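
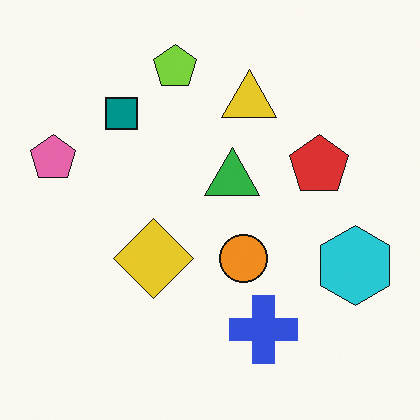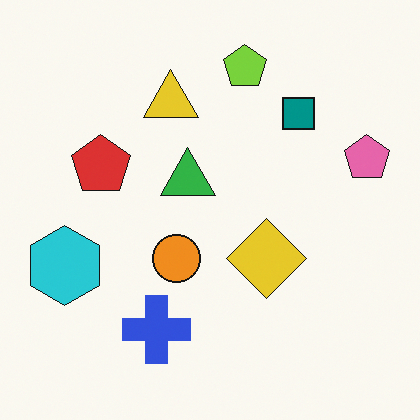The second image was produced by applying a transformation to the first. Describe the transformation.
Flipped horizontally (left ↔ right).

The pink pentagon is in the left of the first image and the right of the second — shapes on opposite sides of the vertical midline have swapped in a mirror flip.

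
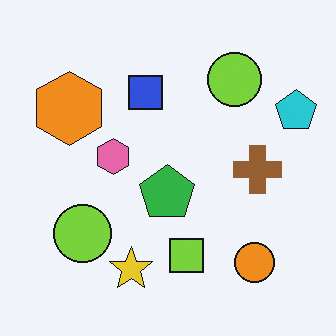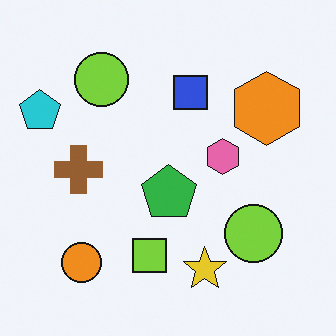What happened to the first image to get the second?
It was flipped horizontally (left ↔ right).

The cyan pentagon is in the top-right of the first image and the top-left of the second — shapes on opposite sides of the vertical midline have swapped in a mirror flip.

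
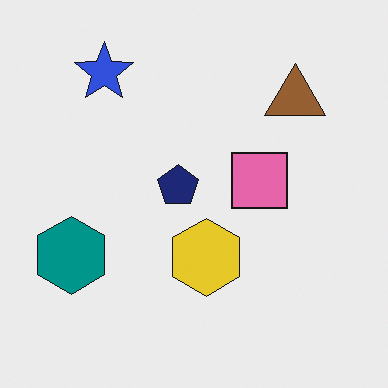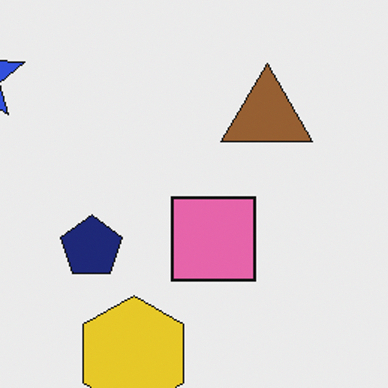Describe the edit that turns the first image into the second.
The image was cropped to a modestly smaller region and rescaled.

The visible shapes are larger and the field of view is narrower; shapes near the original edges may be partly or wholly outside the frame — a crop-and-rescale.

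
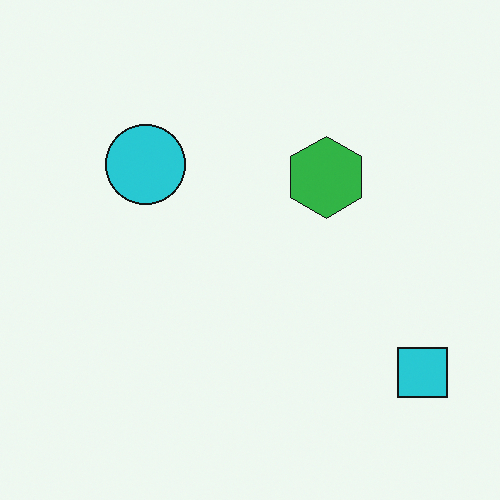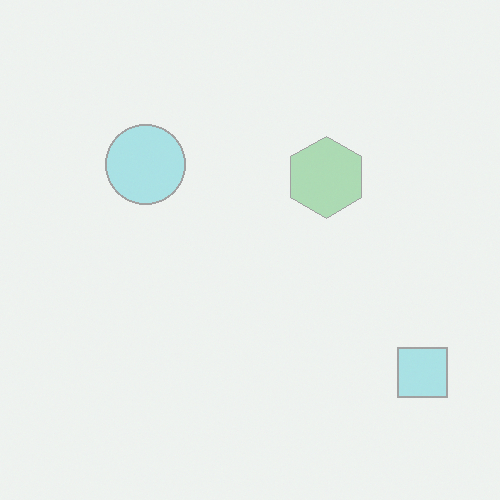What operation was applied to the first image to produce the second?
Washed out (contrast reduced).

Tones are pushed toward mid-grey across the whole image — a global contrast change.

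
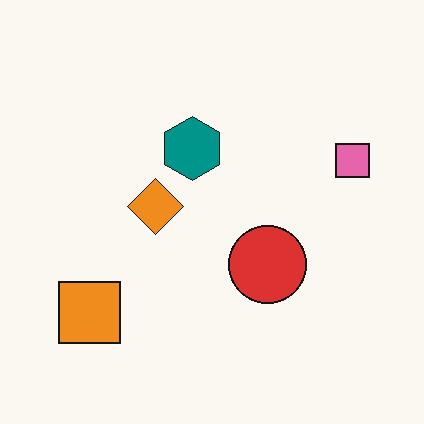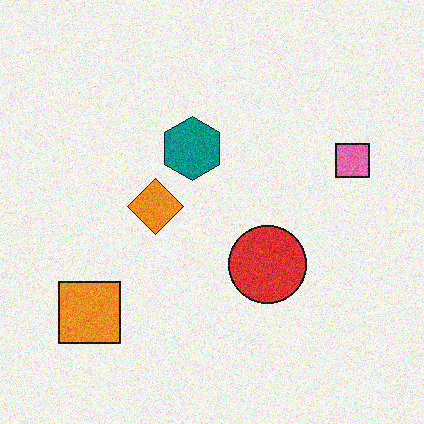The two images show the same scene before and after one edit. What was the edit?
The second image is the first degraded with visible gaussian noise.

Random speckle covers the whole image, including the flat background.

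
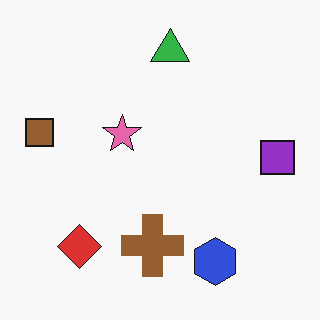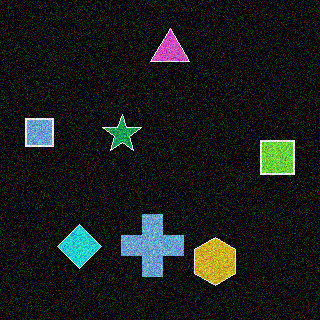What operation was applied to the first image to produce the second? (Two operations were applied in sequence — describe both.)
It was color-inverted (negative), then degraded with heavy additive noise.

The light background has become dark and every shape's color is its complement — a photographic negative. Random speckle covers the whole image, including the flat background.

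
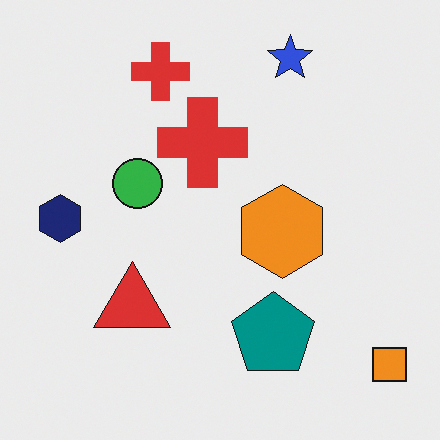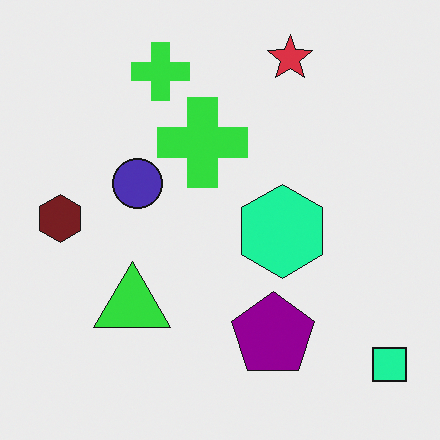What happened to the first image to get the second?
The transformation is: hue-shifted by a moderate amount.

Every shape's color has rotated by the same amount around the hue wheel — a uniform hue shift.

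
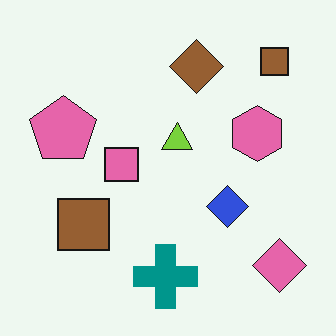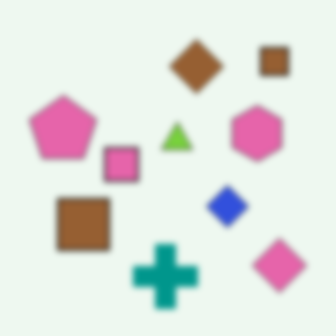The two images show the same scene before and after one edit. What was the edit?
Moderately blurred.

Shape edges and outlines are uniformly softened across the whole image.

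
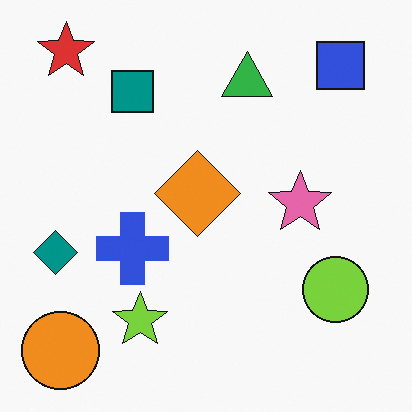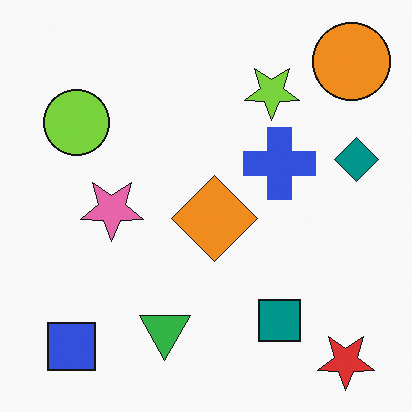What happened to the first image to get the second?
Rotated 180°.

The red star sits in the top-left of the first image and the bottom-right of the second — consistent with a whole-image 180° rotation.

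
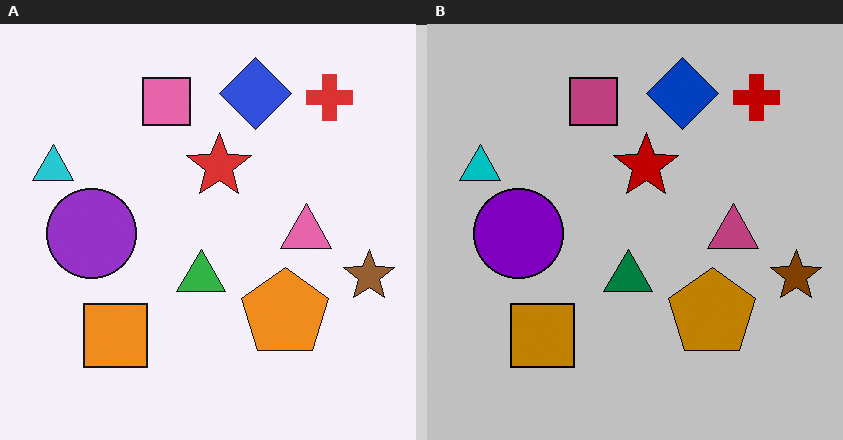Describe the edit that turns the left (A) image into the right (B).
This is the original image aggressively posterized.

Each flat color has snapped to a coarser quantized level — most visibly, the near-white background has dropped to a flat grey.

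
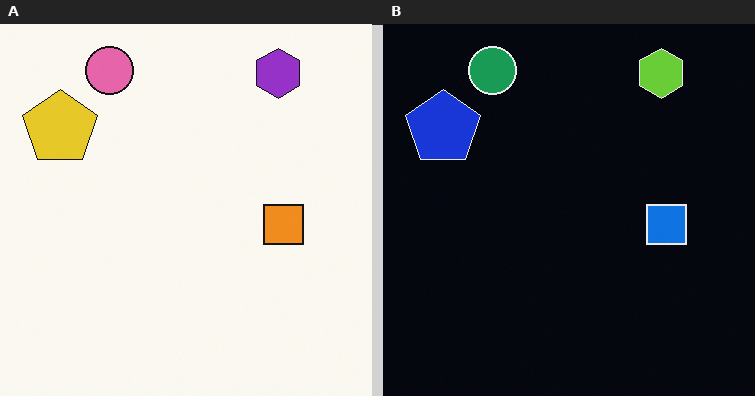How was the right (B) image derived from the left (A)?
This is the original image color-inverted (negative).

The light background has become dark and every shape's color is its complement — a photographic negative.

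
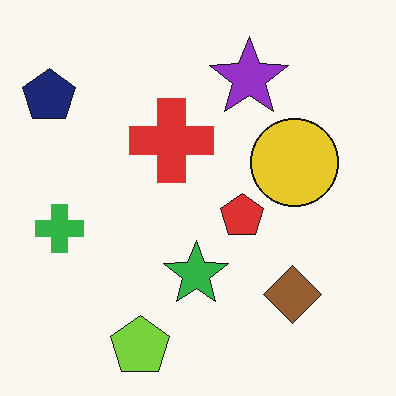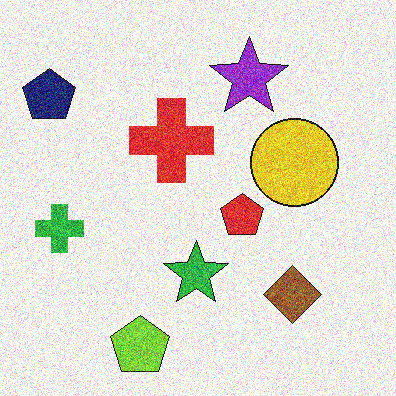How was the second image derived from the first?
The image was degraded with a thick layer of grain.

Random speckle covers the whole image, including the flat background.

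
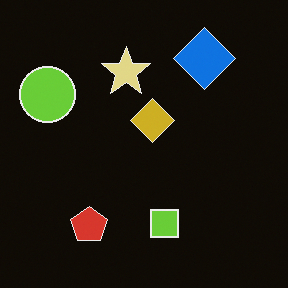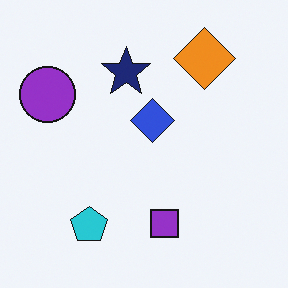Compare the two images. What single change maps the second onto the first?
This is the original image color-inverted (negative).

The light background has become dark and every shape's color is its complement — a photographic negative.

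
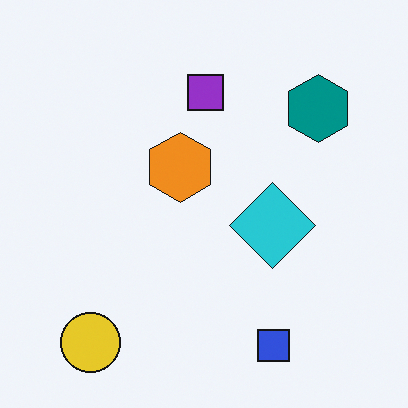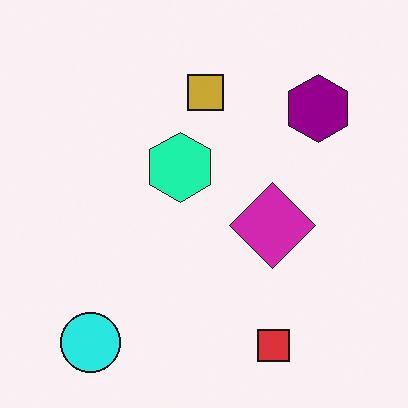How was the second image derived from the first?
The transformation is: hue-shifted by a moderate amount.

Every shape's color has rotated by the same amount around the hue wheel — a uniform hue shift.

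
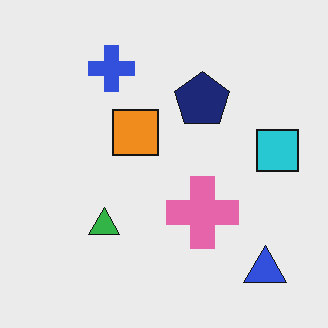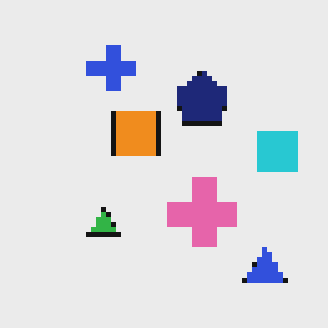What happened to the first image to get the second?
The transformation is: mildly pixelated.

Shapes are reduced to large square blocks; fine edges and outlines are lost — a downscale-then-upscale (mosaic) effect.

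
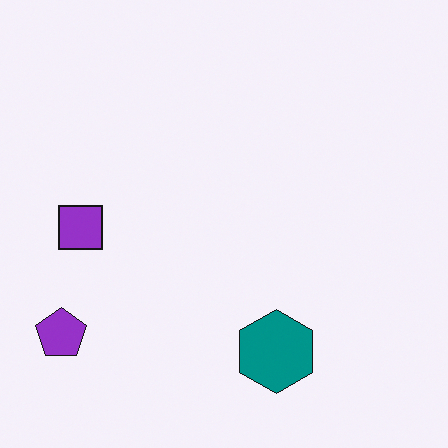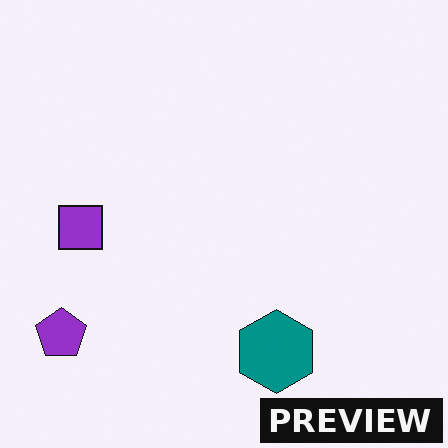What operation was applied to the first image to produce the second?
The second image is the first watermarked with the text "PREVIEW" in the lower-right corner.

A dark label reading "PREVIEW" appears in the lower-right corner.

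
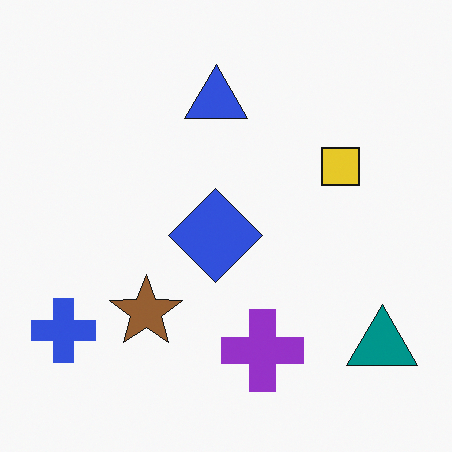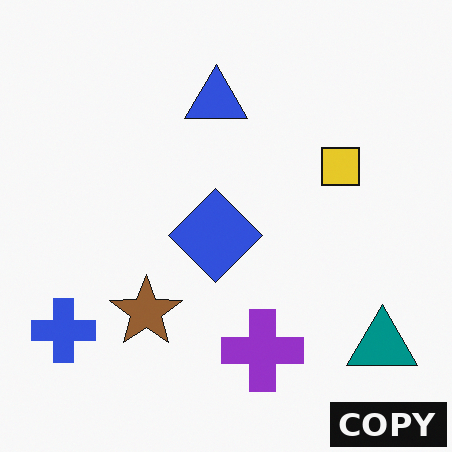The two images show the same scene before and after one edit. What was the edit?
The image was watermarked with the text "COPY" in the lower-right corner.

A dark label reading "COPY" appears in the lower-right corner.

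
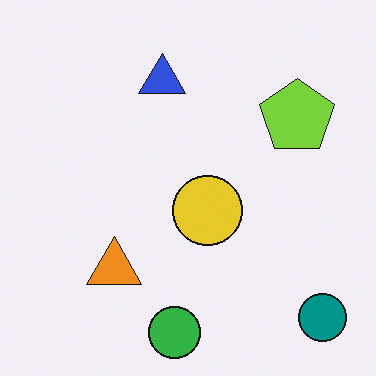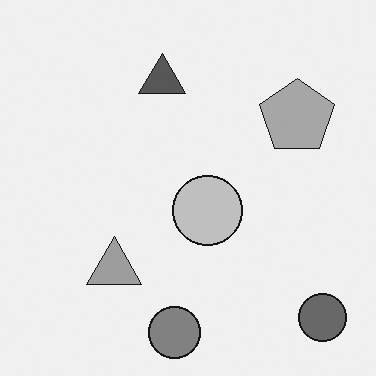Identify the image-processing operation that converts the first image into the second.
Converted to grayscale.

All color is removed — every shape is now a shade of grey.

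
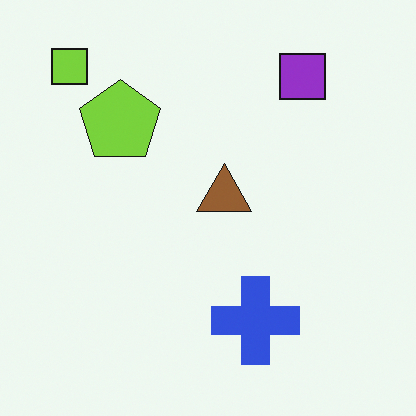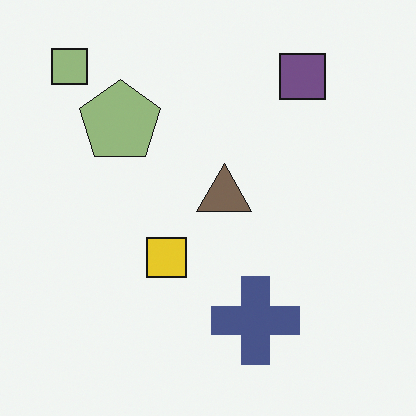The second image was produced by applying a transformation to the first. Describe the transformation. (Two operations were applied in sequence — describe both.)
This is the original image heavily desaturated, then overlaid with an additional yellow square.

All colors are more muted and greyish — a global saturation change. A yellow square appears in the second image that is absent from the first.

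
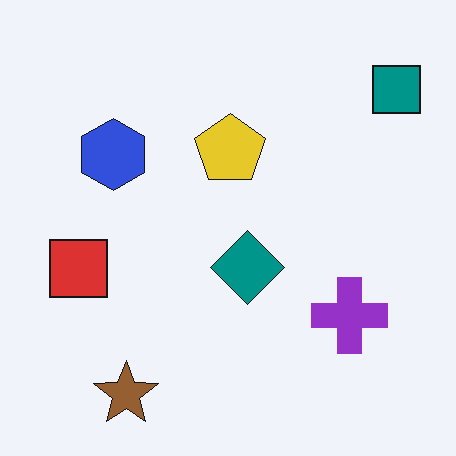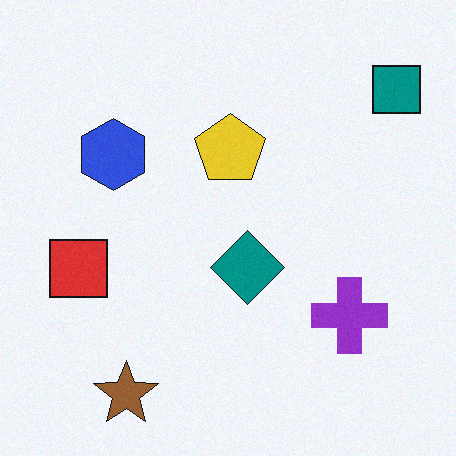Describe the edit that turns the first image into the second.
It was degraded with subtle gaussian noise.

Random speckle covers the whole image, including the flat background.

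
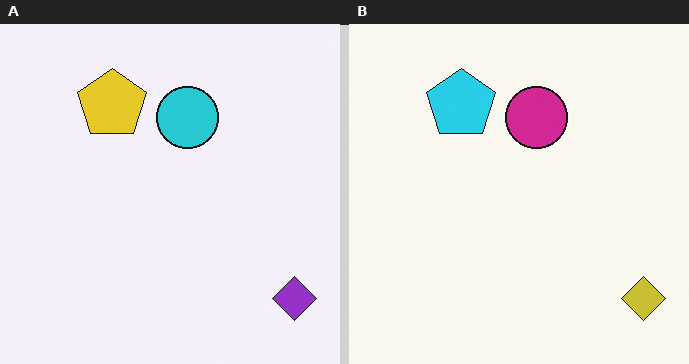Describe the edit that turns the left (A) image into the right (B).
It was hue-shifted noticeably.

Every shape's color has rotated by the same amount around the hue wheel — a uniform hue shift.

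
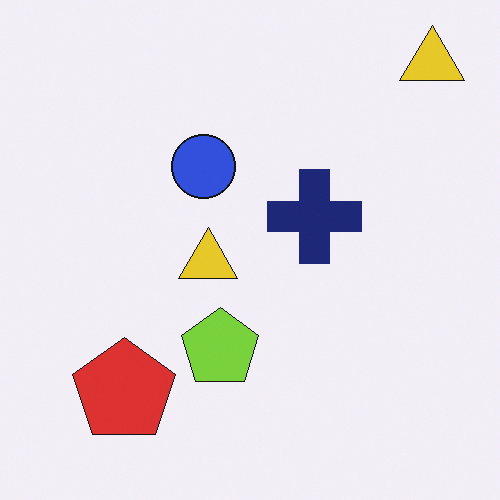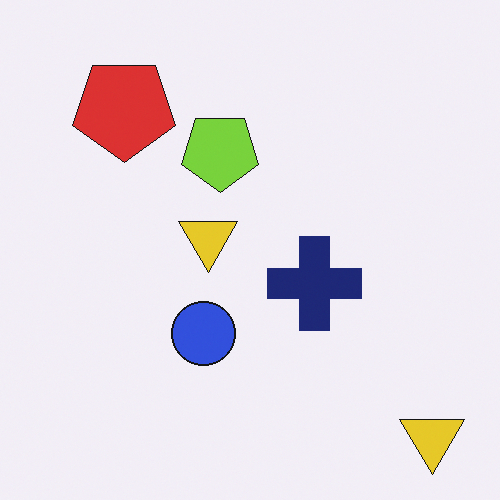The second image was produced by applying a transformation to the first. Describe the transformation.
The second image is the first flipped vertically (top ↔ bottom).

The red pentagon is in the bottom-left of the first image and the top-left of the second — shapes on opposite sides of the horizontal midline have swapped in a mirror flip.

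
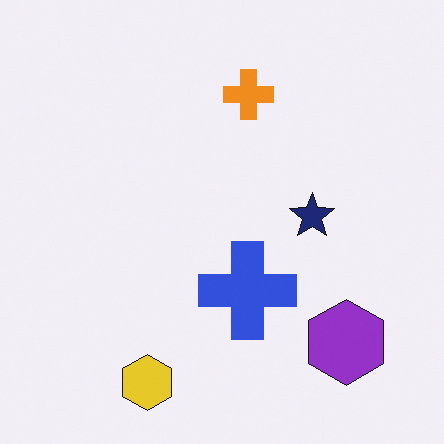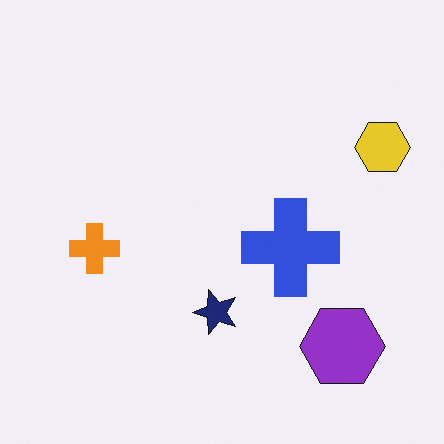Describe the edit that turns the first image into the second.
The second image is the first transposed (reflected across the top-left ↔ bottom-right diagonal).

Shapes have swapped their row and column positions — what was in the top-right is now in the bottom-left — a diagonal reflection.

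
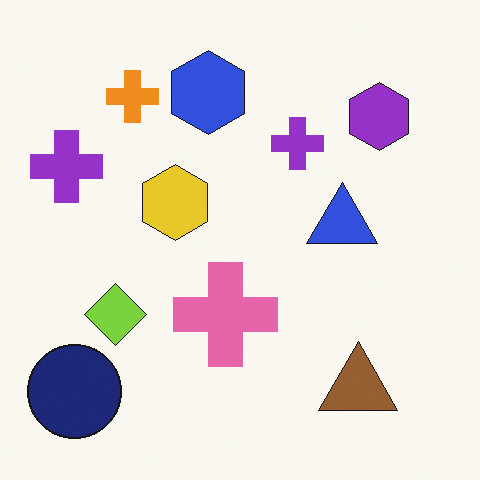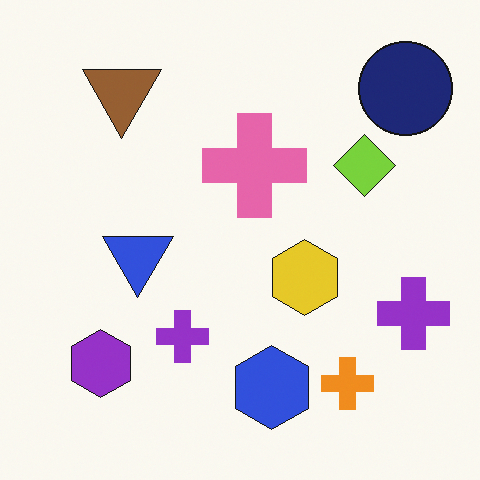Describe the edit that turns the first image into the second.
The transformation is: rotated 180°.

The navy circle sits in the bottom-left of the first image and the top-right of the second — consistent with a whole-image 180° rotation.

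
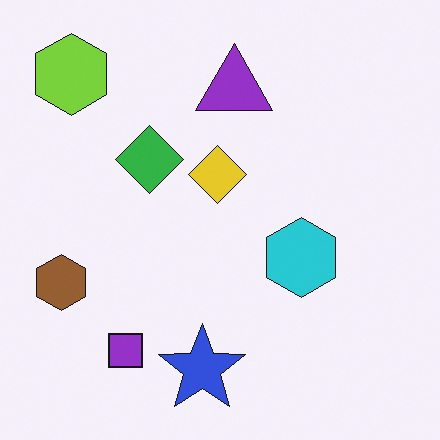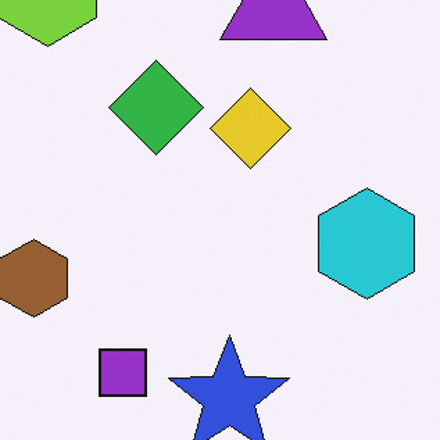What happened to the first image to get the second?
The transformation is: cropped to a modestly smaller region and rescaled.

The visible shapes are larger and the field of view is narrower; shapes near the original edges may be partly or wholly outside the frame — a crop-and-rescale.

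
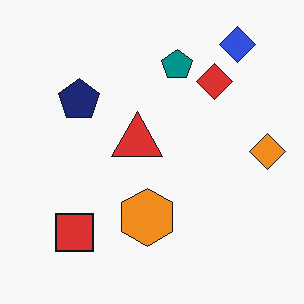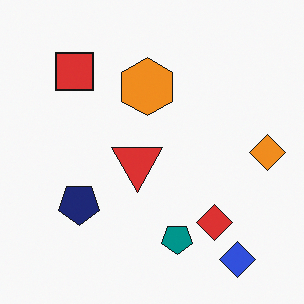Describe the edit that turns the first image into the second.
Flipped vertically (top ↔ bottom).

The blue diamond is in the top-right of the first image and the bottom-right of the second — shapes on opposite sides of the horizontal midline have swapped in a mirror flip.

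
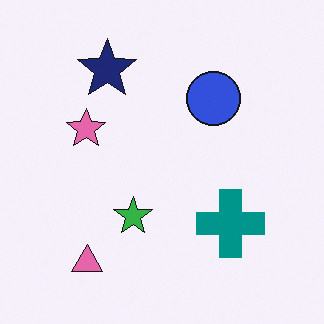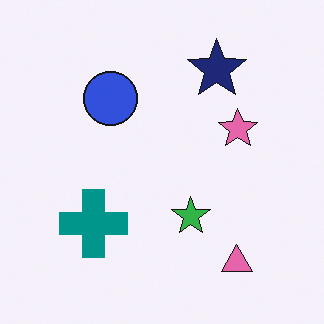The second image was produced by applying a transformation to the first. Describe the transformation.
It was flipped horizontally (left ↔ right).

The pink star is in the left of the first image and the right of the second — shapes on opposite sides of the vertical midline have swapped in a mirror flip.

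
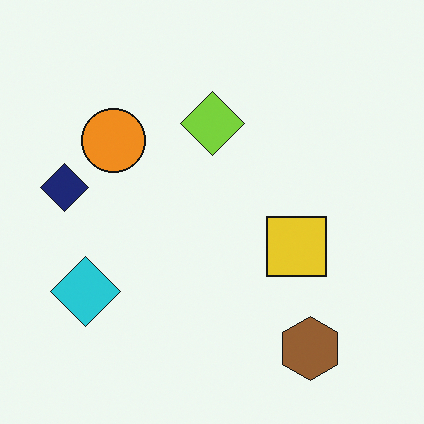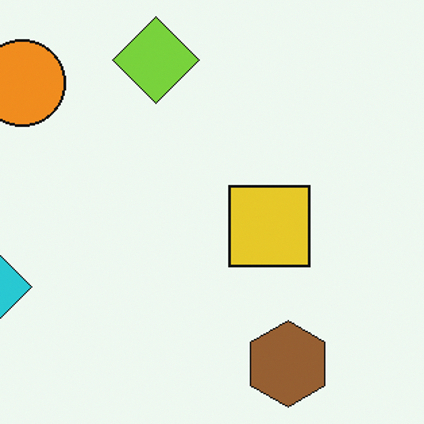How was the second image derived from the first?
Cropped slightly and scaled back up.

The visible shapes are larger and the field of view is narrower; shapes near the original edges may be partly or wholly outside the frame — a crop-and-rescale.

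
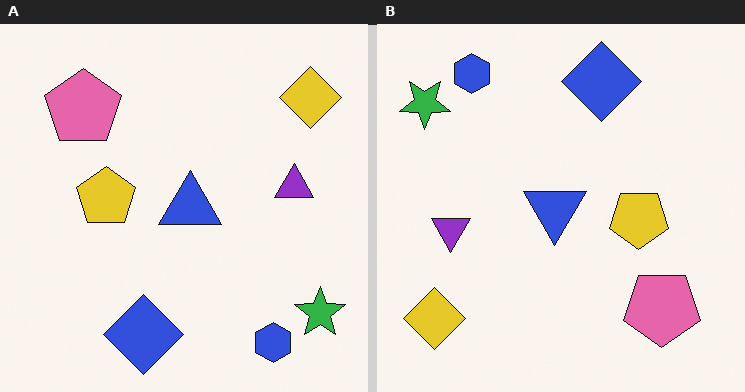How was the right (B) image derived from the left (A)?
The transformation is: rotated 180°.

The green star sits in the bottom-right of the left (A) image and the top-left of the right (B) — consistent with a whole-image 180° rotation.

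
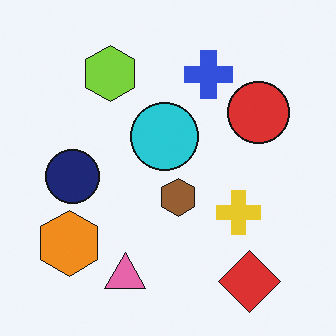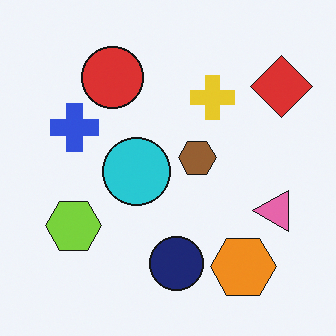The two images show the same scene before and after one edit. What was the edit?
Rotated 90° counter-clockwise.

The red diamond sits in the bottom-right of the first image and the top-right of the second — consistent with a whole-image 90° counter-clockwise rotation.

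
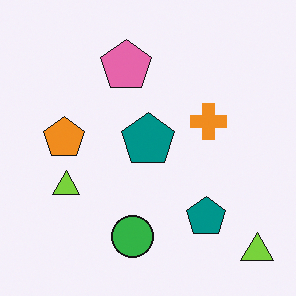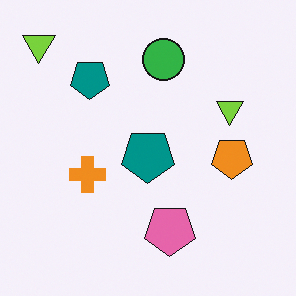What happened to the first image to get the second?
It was rotated 180°.

The green circle sits in the bottom of the first image and the top of the second — consistent with a whole-image 180° rotation.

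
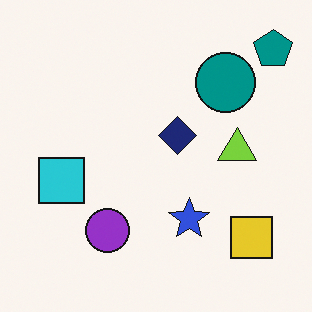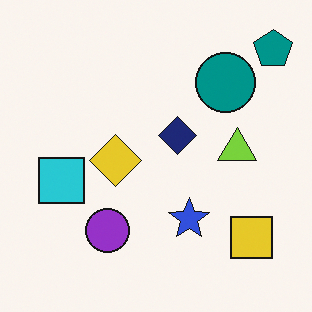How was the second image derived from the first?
The second image is the first overlaid with an additional yellow diamond.

A yellow diamond appears in the second image that is absent from the first.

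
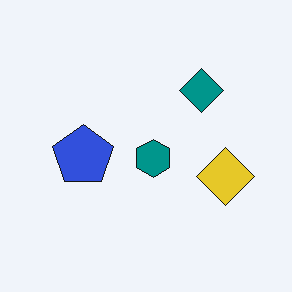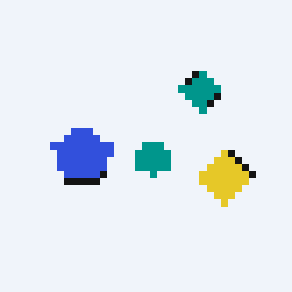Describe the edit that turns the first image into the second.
This is the original image pixelated into visible square blocks.

Shapes are reduced to large square blocks; fine edges and outlines are lost — a downscale-then-upscale (mosaic) effect.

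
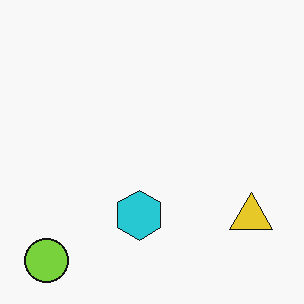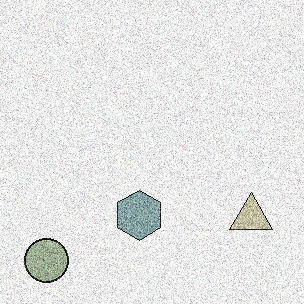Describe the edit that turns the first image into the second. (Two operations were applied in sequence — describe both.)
It was degraded with heavy additive noise, then heavily desaturated.

Random speckle covers the whole image, including the flat background. All colors are more muted and greyish — a global saturation change.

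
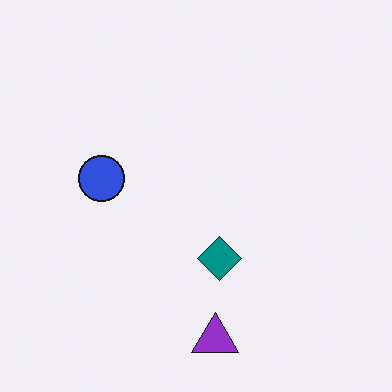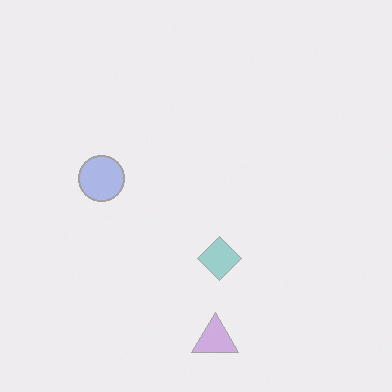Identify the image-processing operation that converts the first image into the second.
Given much lower contrast.

Tones are pushed toward mid-grey across the whole image — a global contrast change.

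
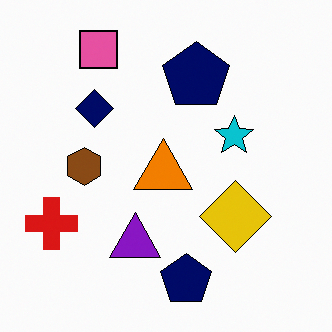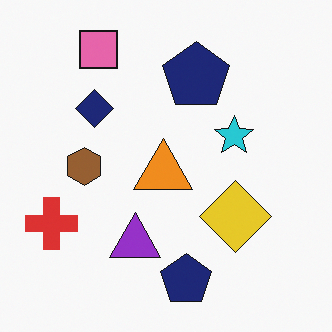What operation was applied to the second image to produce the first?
The transformation is: given slightly increased contrast.

Tones are pushed away from mid-grey across the whole image — a global contrast change.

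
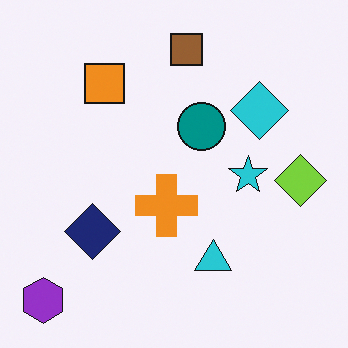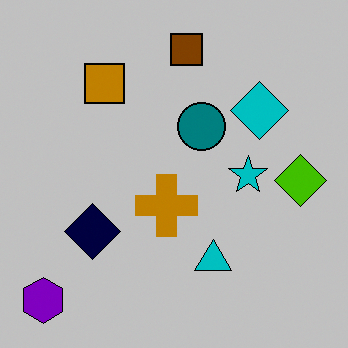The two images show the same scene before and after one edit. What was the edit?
This is the original image aggressively posterized.

Each flat color has snapped to a coarser quantized level — most visibly, the near-white background has dropped to a flat grey.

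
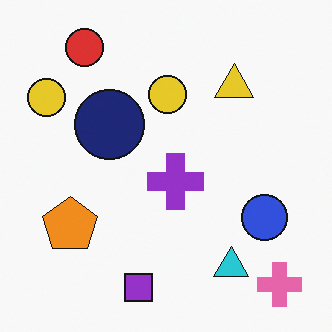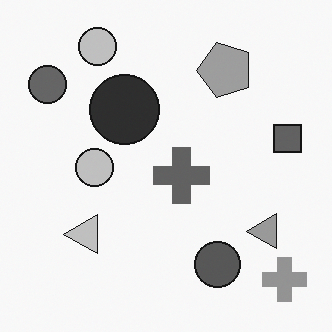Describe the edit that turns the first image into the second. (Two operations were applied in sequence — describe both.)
The transformation is: transposed (reflected across the top-left ↔ bottom-right diagonal), then converted to grayscale.

Shapes have swapped their row and column positions — what was in the top-right is now in the bottom-left — a diagonal reflection. All color is removed — every shape is now a shade of grey.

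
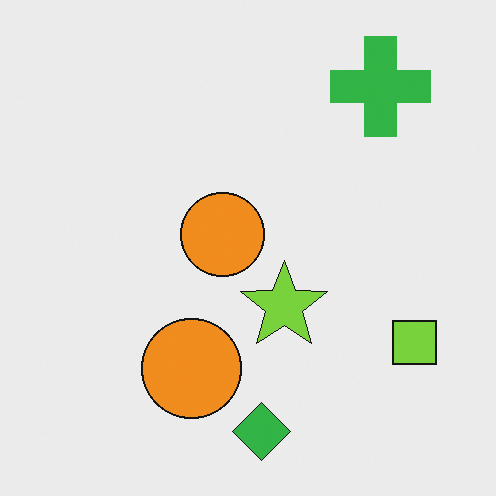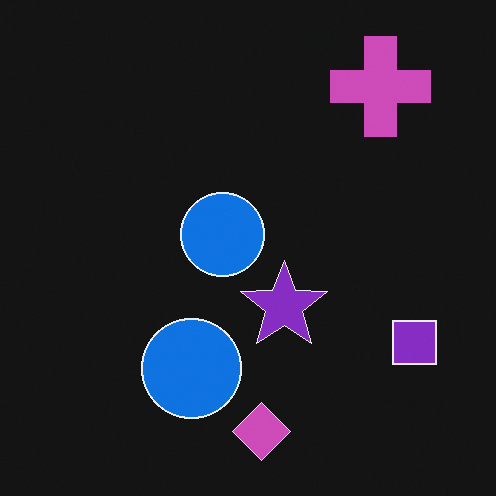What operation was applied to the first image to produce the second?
The image was color-inverted (negative).

The light background has become dark and every shape's color is its complement — a photographic negative.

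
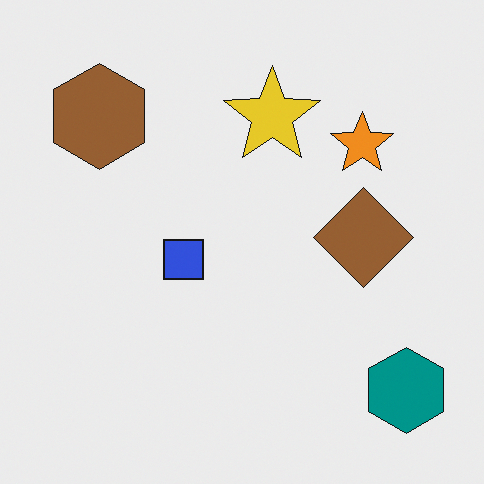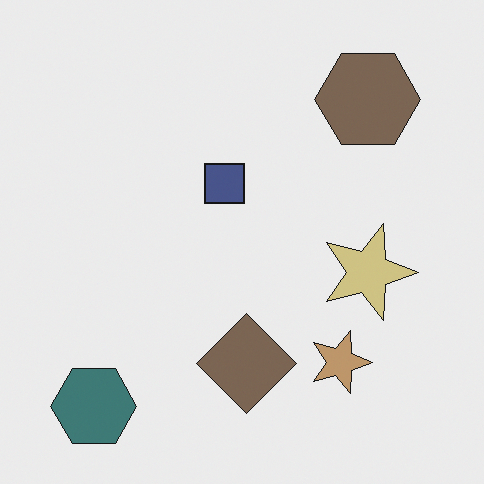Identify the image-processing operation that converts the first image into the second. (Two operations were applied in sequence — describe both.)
Rotated 90° clockwise, then heavily desaturated.

The teal hexagon sits in the bottom-right of the first image and the bottom-left of the second — consistent with a whole-image 90° clockwise rotation. All colors are more muted and greyish — a global saturation change.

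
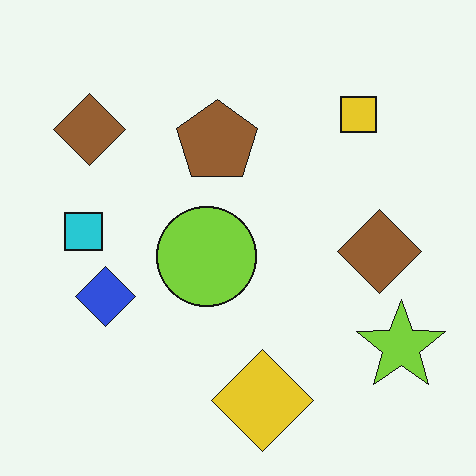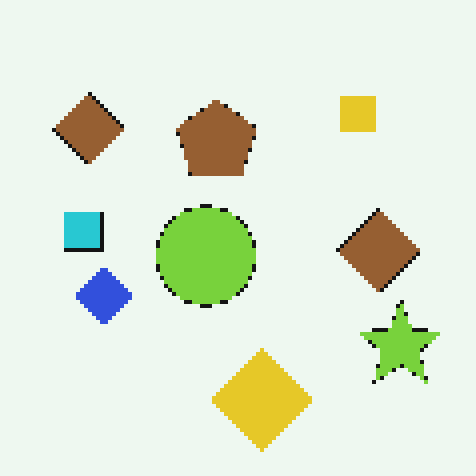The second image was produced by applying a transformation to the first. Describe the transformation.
Lightly pixelated (a mild mosaic effect).

Shapes are reduced to large square blocks; fine edges and outlines are lost — a downscale-then-upscale (mosaic) effect.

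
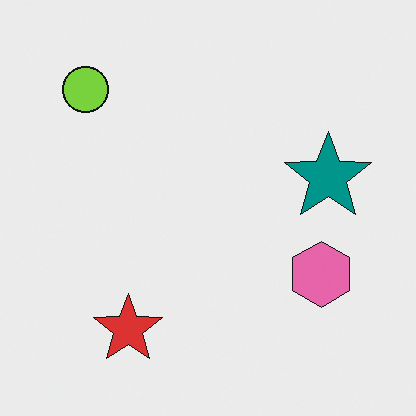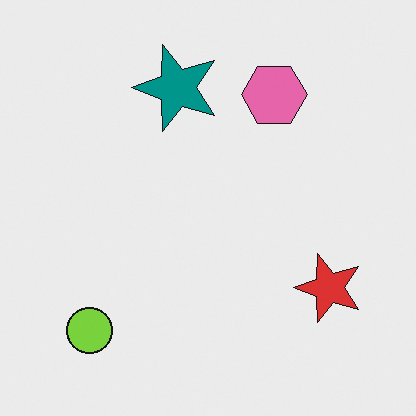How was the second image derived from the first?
The transformation is: rotated 90° counter-clockwise.

The lime circle sits in the top-left of the first image and the bottom-left of the second — consistent with a whole-image 90° counter-clockwise rotation.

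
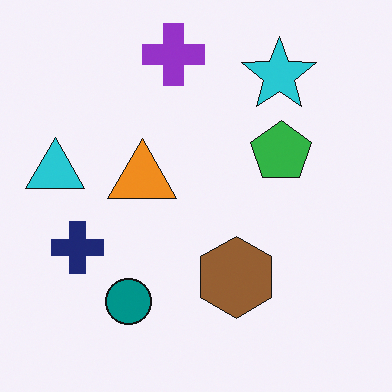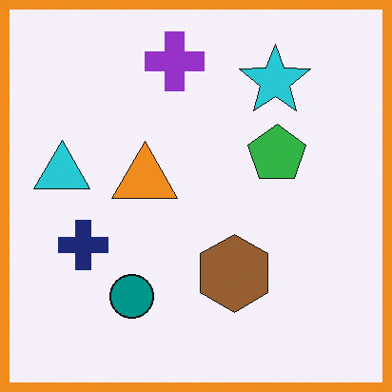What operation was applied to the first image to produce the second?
This is the original image framed with a orange border.

A solid orange frame runs around the edge of the second image, with the content slightly shrunk inside it.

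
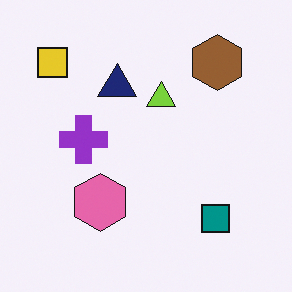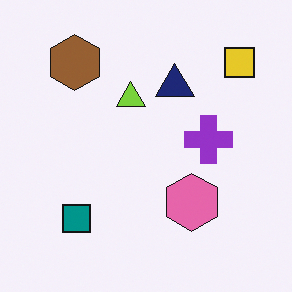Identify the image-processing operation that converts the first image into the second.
This is the original image flipped horizontally (left ↔ right).

The yellow square is in the top-left of the first image and the top-right of the second — shapes on opposite sides of the vertical midline have swapped in a mirror flip.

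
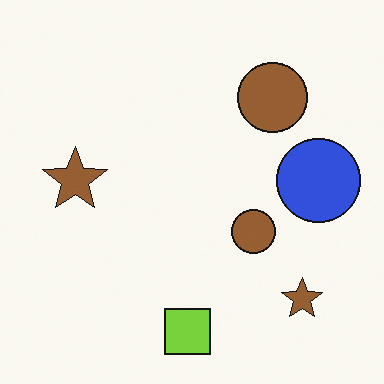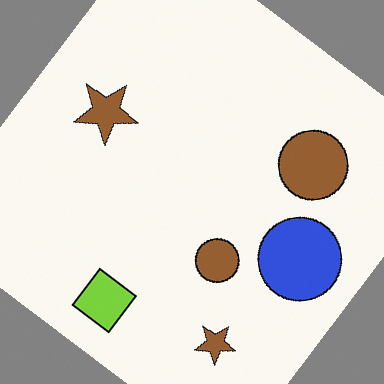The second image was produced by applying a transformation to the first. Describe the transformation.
It was rotated clockwise by a large amount — several tens of degrees.

Every shape is tilted by the same angle and the image corners show triangular fill wedges — a whole-image rotation by a non-right angle.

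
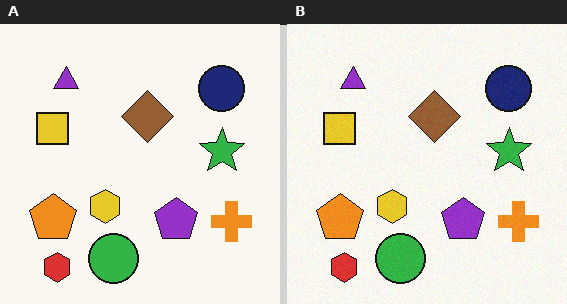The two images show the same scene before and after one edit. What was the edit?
The right (B) image is the left (A) degraded with light additive noise.

Random speckle covers the whole image, including the flat background.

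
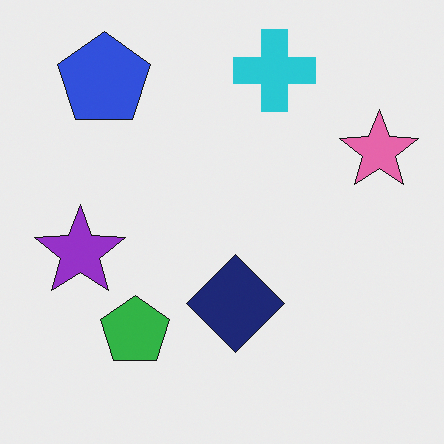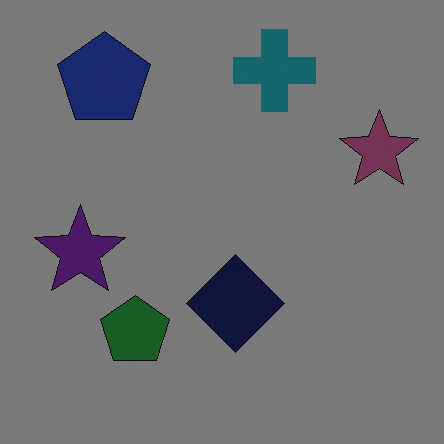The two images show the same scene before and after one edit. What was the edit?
The transformation is: substantially darkened.

Every pixel — background and shapes alike — is uniformly darkened.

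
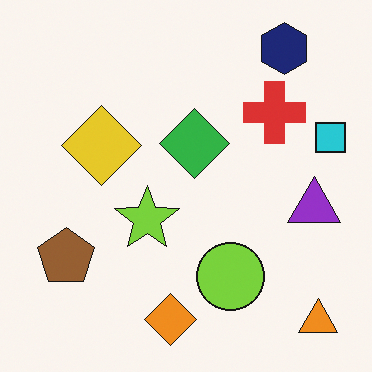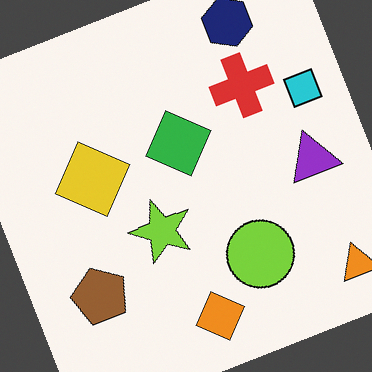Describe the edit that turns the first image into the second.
This is the original image rotated counter-clockwise by a clearly visible amount.

Every shape is tilted by the same angle and the image corners show triangular fill wedges — a whole-image rotation by a non-right angle.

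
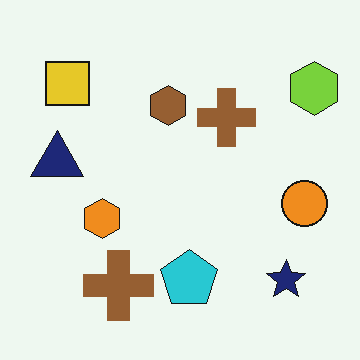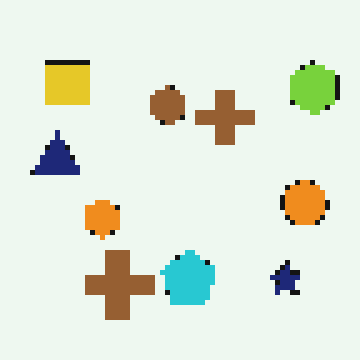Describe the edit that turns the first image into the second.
The second image is the first lightly pixelated (a mild mosaic effect).

Shapes are reduced to large square blocks; fine edges and outlines are lost — a downscale-then-upscale (mosaic) effect.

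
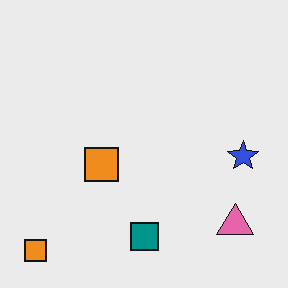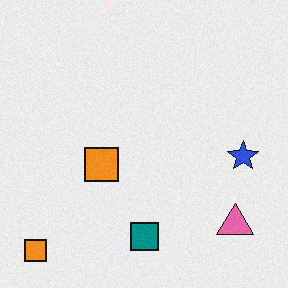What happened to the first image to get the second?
The transformation is: degraded with subtle gaussian noise.

Random speckle covers the whole image, including the flat background.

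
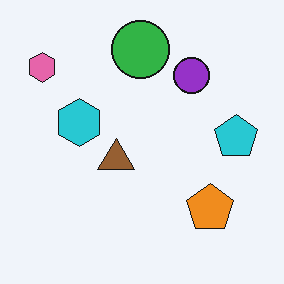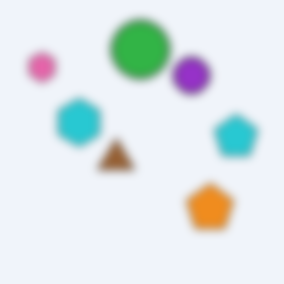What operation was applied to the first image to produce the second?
The second image is the first moderately blurred.

Shape edges and outlines are uniformly softened across the whole image.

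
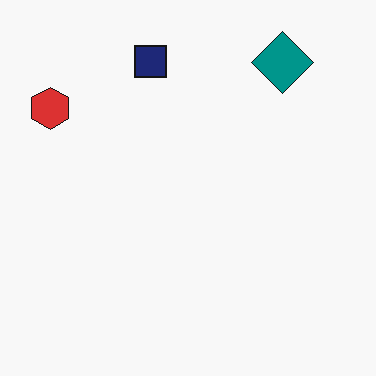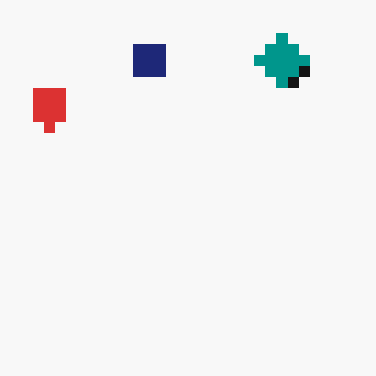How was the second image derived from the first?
The second image is the first coarsely pixelated.

Shapes are reduced to large square blocks; fine edges and outlines are lost — a downscale-then-upscale (mosaic) effect.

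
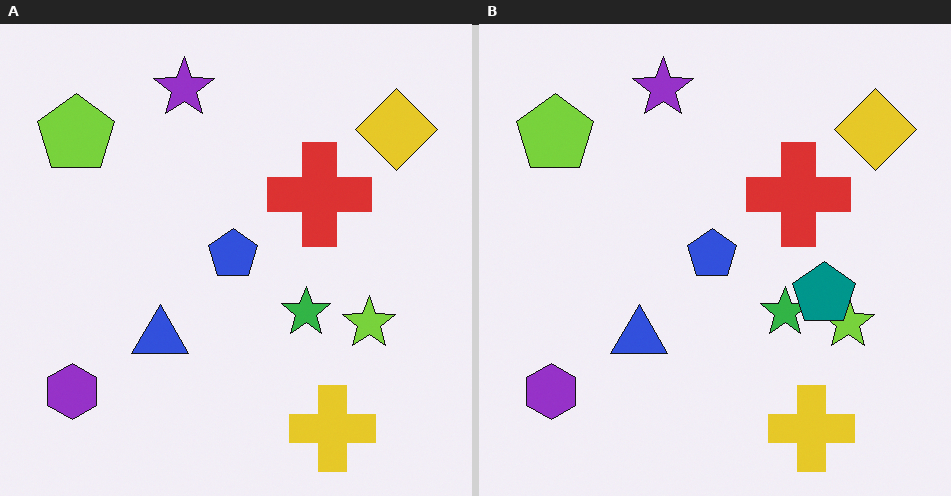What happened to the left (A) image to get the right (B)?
The image was overlaid with an additional teal pentagon.

A teal pentagon appears in the right (B) image that is absent from the left (A).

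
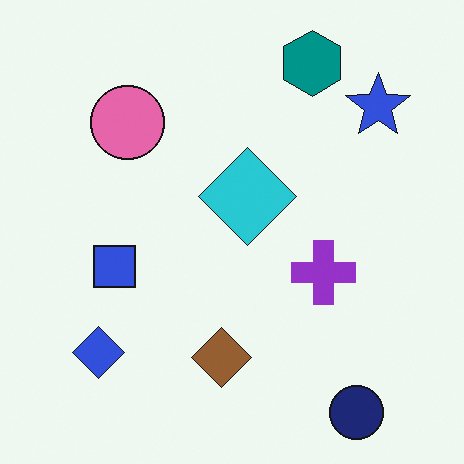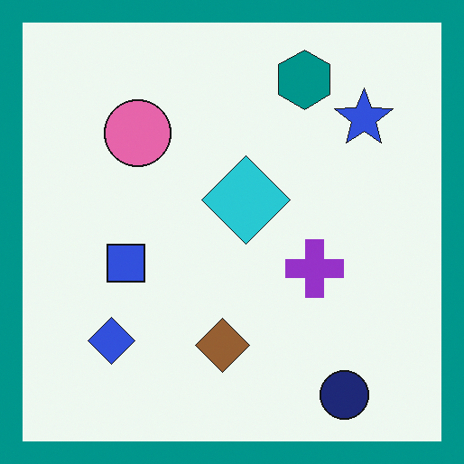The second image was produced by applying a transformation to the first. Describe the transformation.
The transformation is: framed with a teal border.

A solid teal frame runs around the edge of the second image, with the content slightly shrunk inside it.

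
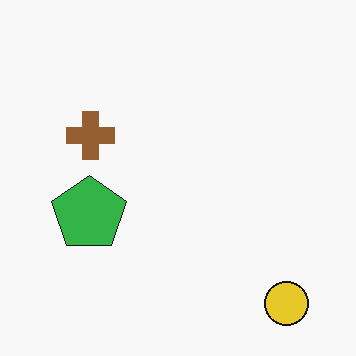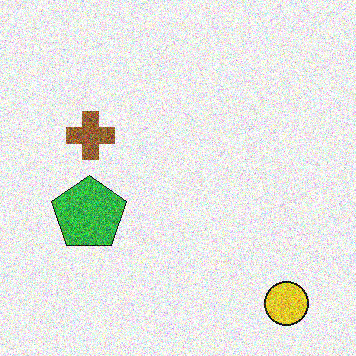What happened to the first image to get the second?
It was degraded with heavy additive noise.

Random speckle covers the whole image, including the flat background.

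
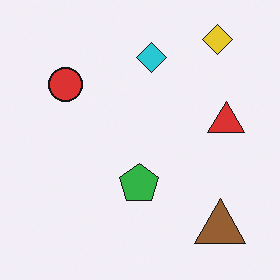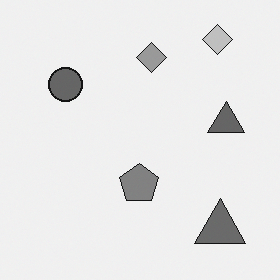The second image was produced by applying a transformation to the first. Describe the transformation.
The transformation is: converted to grayscale.

All color is removed — every shape is now a shade of grey.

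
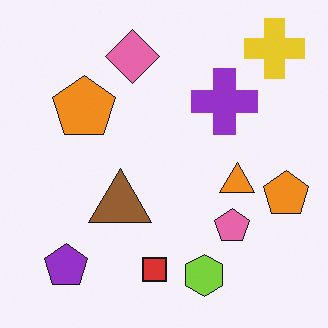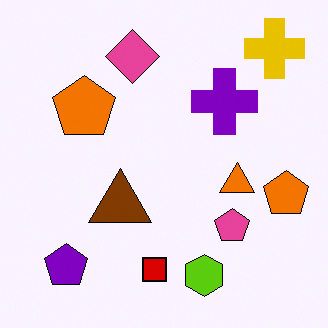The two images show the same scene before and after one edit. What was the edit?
This is the original image given slightly increased contrast.

Tones are pushed away from mid-grey across the whole image — a global contrast change.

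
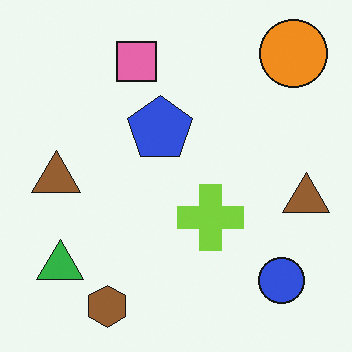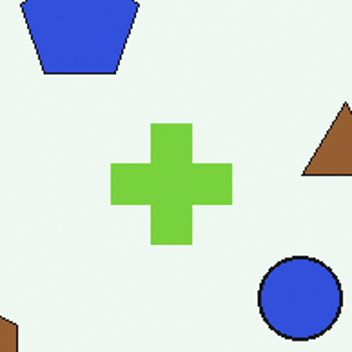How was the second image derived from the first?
This is the original image cropped to a noticeably smaller region and rescaled.

The visible shapes are larger and the field of view is narrower; shapes near the original edges may be partly or wholly outside the frame — a crop-and-rescale.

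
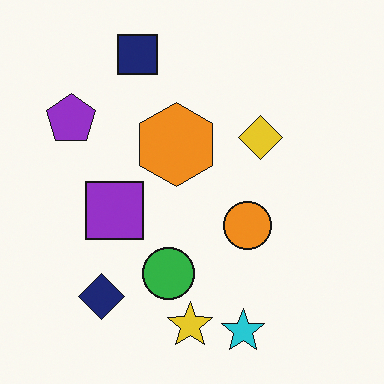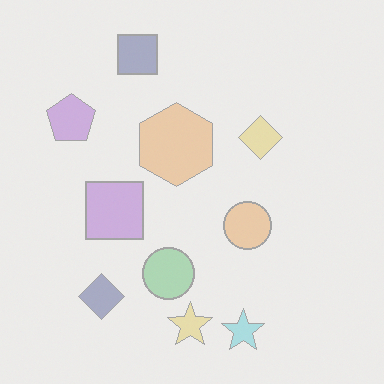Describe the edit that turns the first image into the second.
This is the original image given much lower contrast.

Tones are pushed toward mid-grey across the whole image — a global contrast change.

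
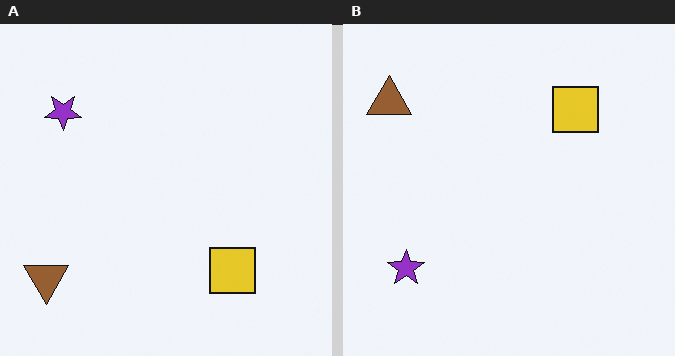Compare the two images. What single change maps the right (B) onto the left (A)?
This is the original image flipped vertically (top ↔ bottom).

The brown triangle is in the top-left of the right (B) image and the bottom-left of the left (A) — shapes on opposite sides of the horizontal midline have swapped in a mirror flip.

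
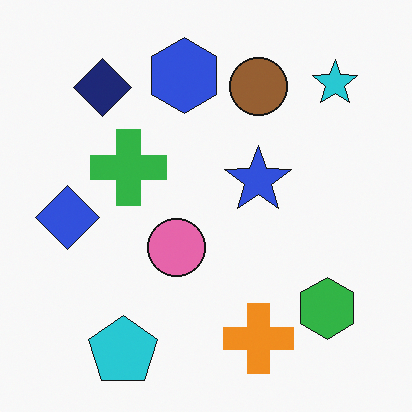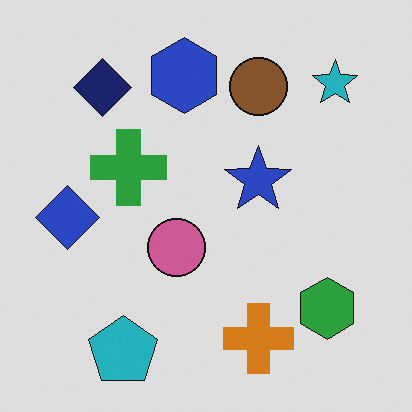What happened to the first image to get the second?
The second image is the first darkened a little.

Every pixel — background and shapes alike — is uniformly darkened.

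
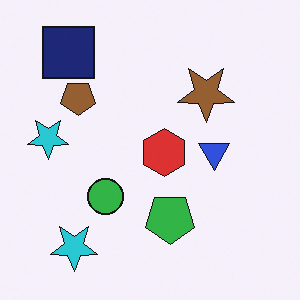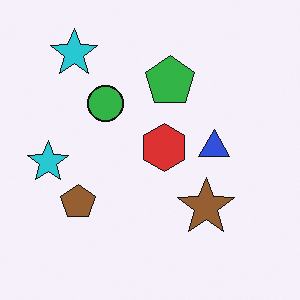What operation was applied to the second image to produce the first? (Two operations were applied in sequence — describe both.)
It was flipped vertically (top ↔ bottom), then overlaid with an additional navy square.

The green pentagon is in the top of the second image and the bottom of the first — shapes on opposite sides of the horizontal midline have swapped in a mirror flip. A navy square appears in the first image that is absent from the second.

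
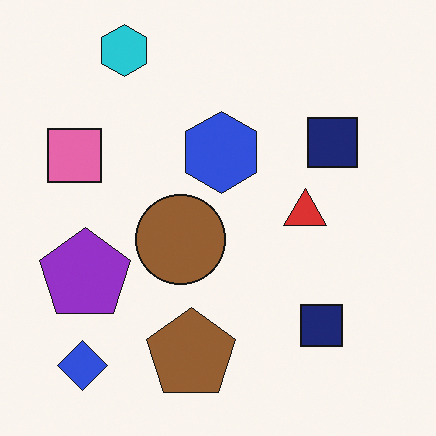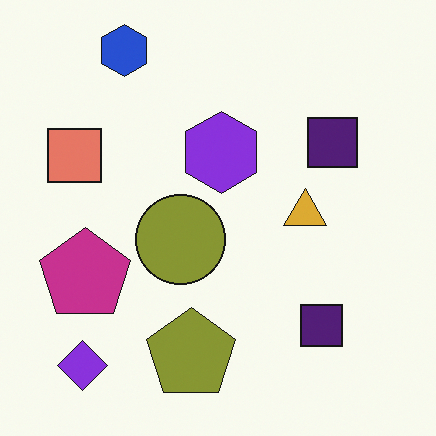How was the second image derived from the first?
This is the original image hue-shifted by a small amount.

Every shape's color has rotated by the same amount around the hue wheel — a uniform hue shift.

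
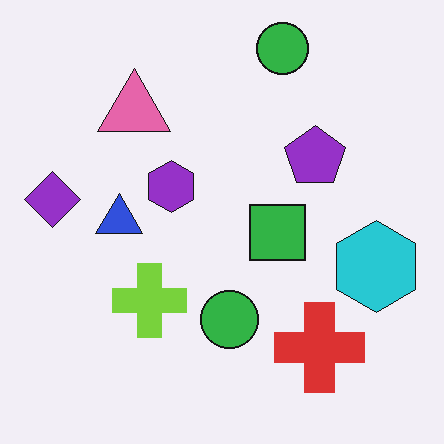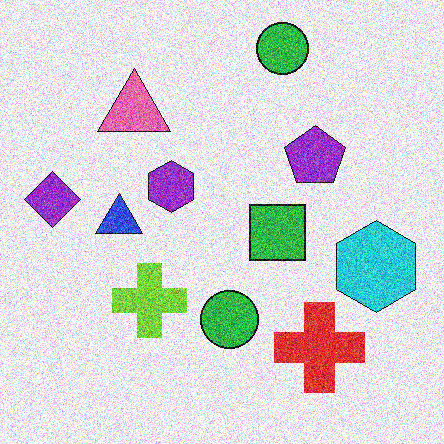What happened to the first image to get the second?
Degraded with strong gaussian noise.

Random speckle covers the whole image, including the flat background.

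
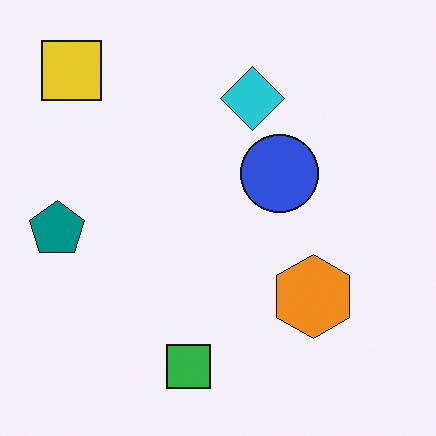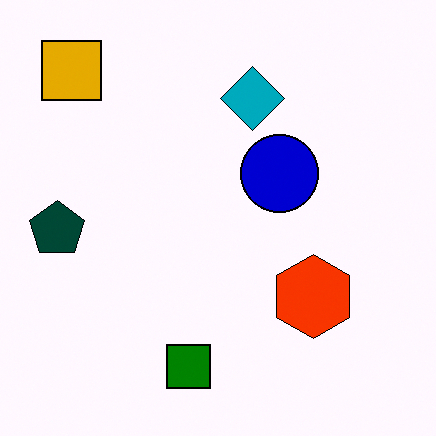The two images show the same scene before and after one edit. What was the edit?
The second image is the first boosted in contrast.

Tones are pushed away from mid-grey across the whole image — a global contrast change.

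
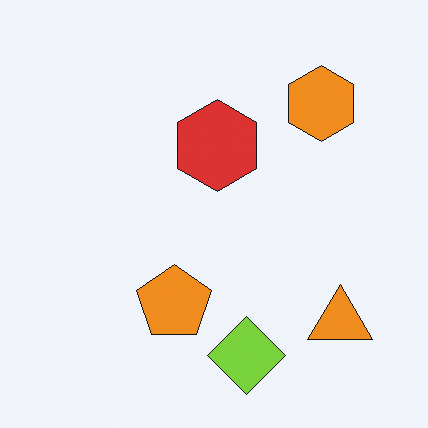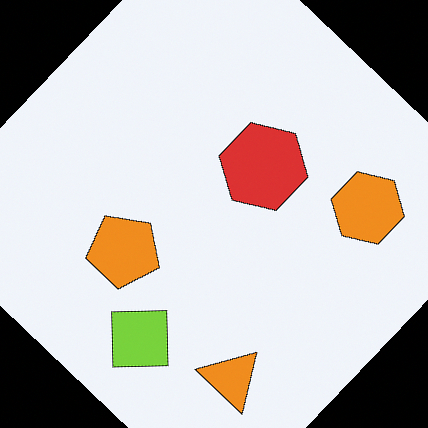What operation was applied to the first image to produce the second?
The second image is the first rotated clockwise by a large amount — several tens of degrees.

Every shape is tilted by the same angle and the image corners show triangular fill wedges — a whole-image rotation by a non-right angle.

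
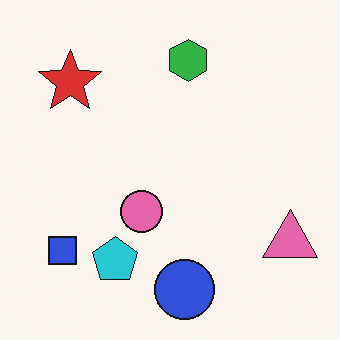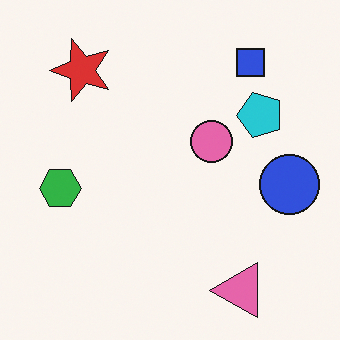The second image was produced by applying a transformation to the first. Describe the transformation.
This is the original image transposed (reflected across the top-left ↔ bottom-right diagonal).

Shapes have swapped their row and column positions — what was in the top-right is now in the bottom-left — a diagonal reflection.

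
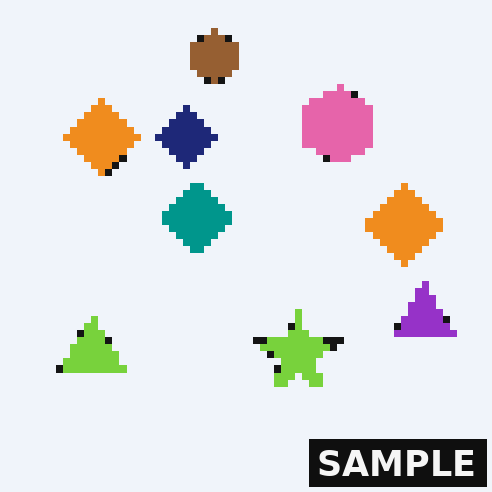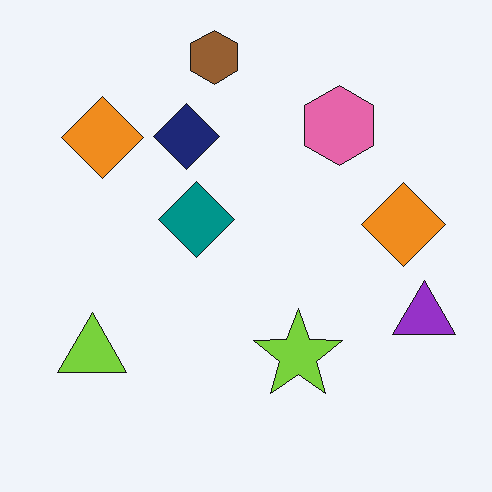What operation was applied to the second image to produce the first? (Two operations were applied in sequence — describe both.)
The first image is the second pixelated into visible square blocks, then watermarked with the text "SAMPLE" in the lower-right corner.

Shapes are reduced to large square blocks; fine edges and outlines are lost — a downscale-then-upscale (mosaic) effect. A dark label reading "SAMPLE" appears in the lower-right corner.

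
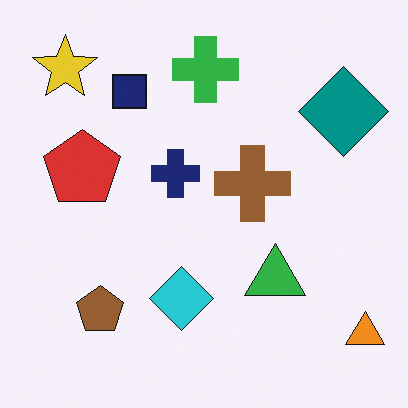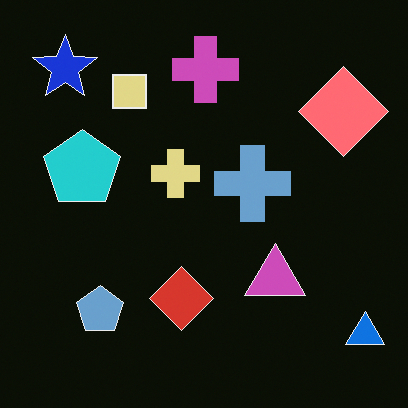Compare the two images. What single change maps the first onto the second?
The image was color-inverted (negative).

The light background has become dark and every shape's color is its complement — a photographic negative.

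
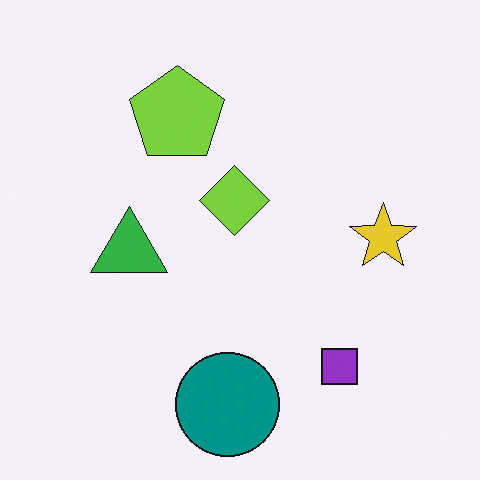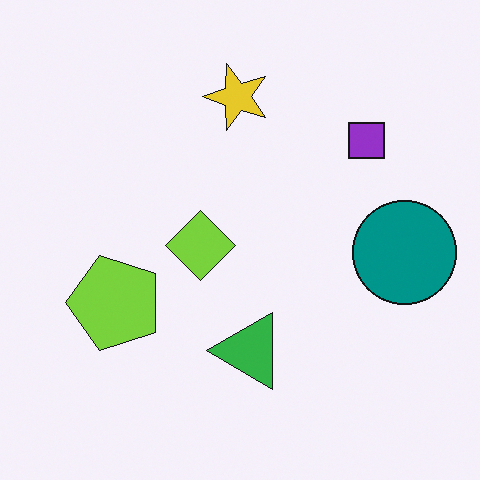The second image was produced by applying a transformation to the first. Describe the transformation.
It was rotated 90° counter-clockwise.

The teal circle sits in the bottom of the first image and the right of the second — consistent with a whole-image 90° counter-clockwise rotation.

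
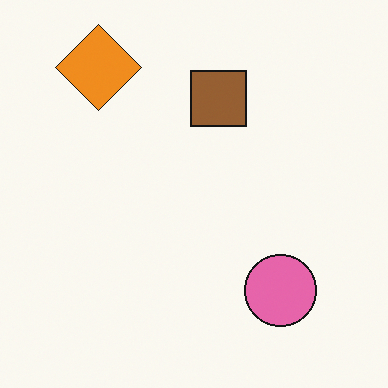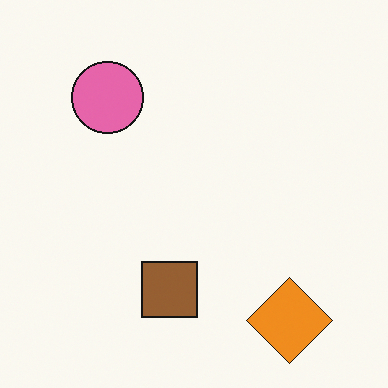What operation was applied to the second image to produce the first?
The first image is the second rotated 180°.

The orange diamond sits in the bottom-right of the second image and the top-left of the first — consistent with a whole-image 180° rotation.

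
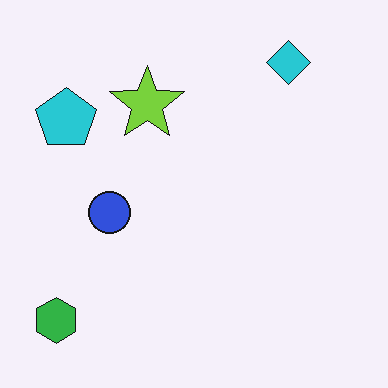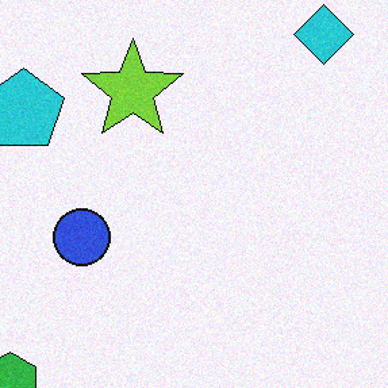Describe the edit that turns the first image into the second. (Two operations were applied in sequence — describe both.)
The image was degraded with light additive noise, then cropped to a modestly smaller region and rescaled.

Random speckle covers the whole image, including the flat background. The visible shapes are larger and the field of view is narrower; shapes near the original edges may be partly or wholly outside the frame — a crop-and-rescale.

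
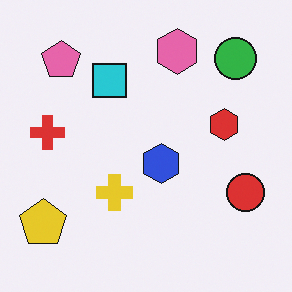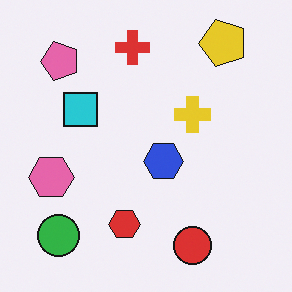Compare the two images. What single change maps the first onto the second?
Transposed (reflected across the top-left ↔ bottom-right diagonal).

Shapes have swapped their row and column positions — what was in the top-right is now in the bottom-left — a diagonal reflection.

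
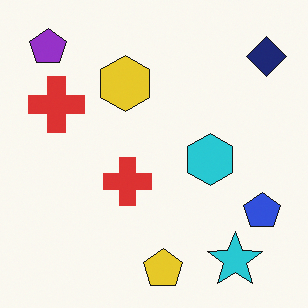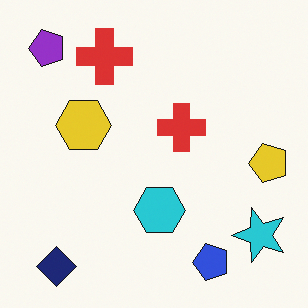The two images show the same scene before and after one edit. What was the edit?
It was transposed (reflected across the top-left ↔ bottom-right diagonal).

Shapes have swapped their row and column positions — what was in the top-right is now in the bottom-left — a diagonal reflection.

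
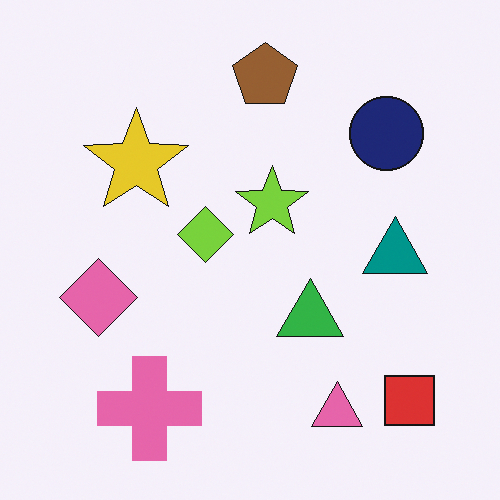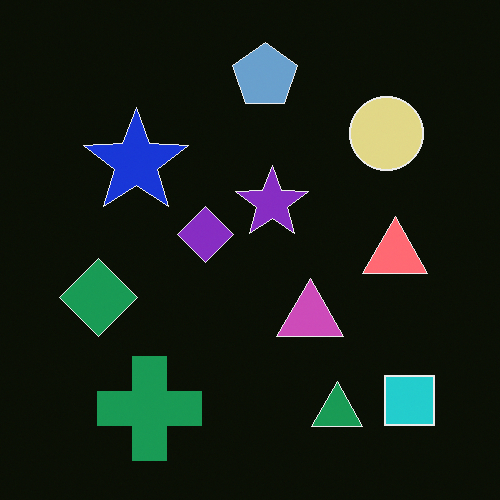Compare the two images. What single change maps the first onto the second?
Color-inverted (negative).

The light background has become dark and every shape's color is its complement — a photographic negative.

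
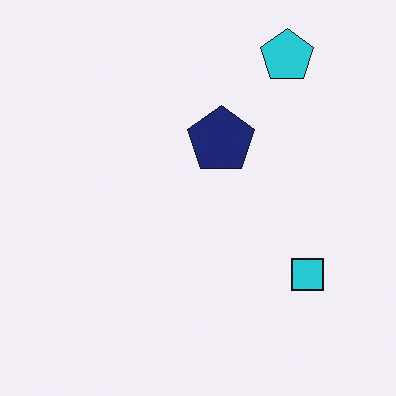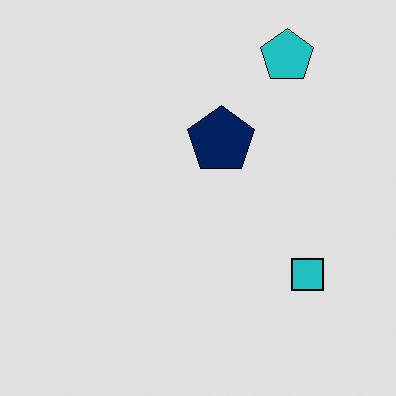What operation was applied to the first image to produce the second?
The second image is the first posterized to a reduced palette.

Each flat color has snapped to a coarser quantized level — most visibly, the near-white background has dropped to a flat grey.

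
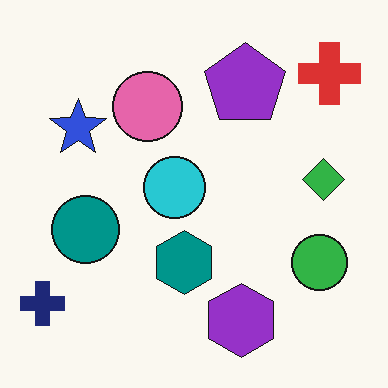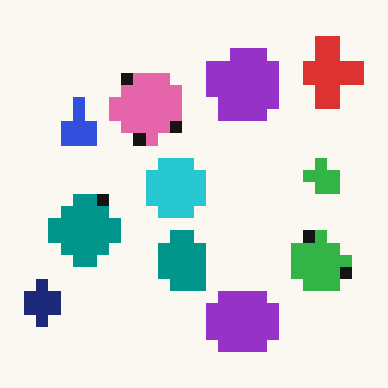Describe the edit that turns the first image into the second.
This is the original image heavily pixelated into large blocks.

Shapes are reduced to large square blocks; fine edges and outlines are lost — a downscale-then-upscale (mosaic) effect.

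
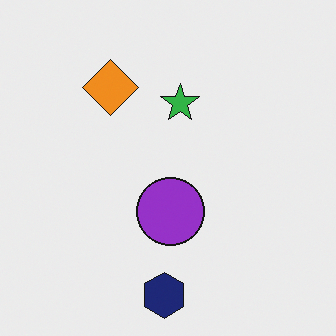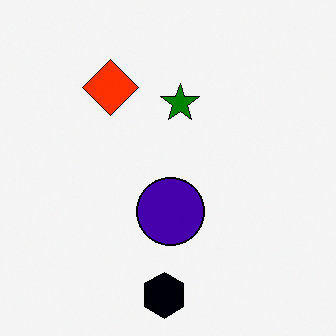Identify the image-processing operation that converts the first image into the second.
The transformation is: boosted in contrast.

Tones are pushed away from mid-grey across the whole image — a global contrast change.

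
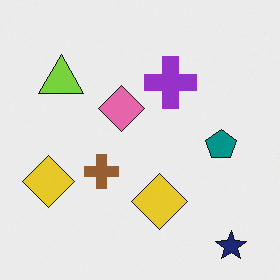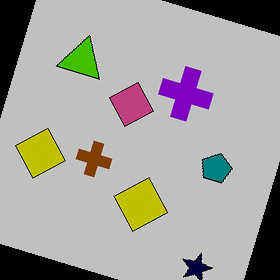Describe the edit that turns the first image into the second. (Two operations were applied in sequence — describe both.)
The transformation is: heavily posterized to just a handful of flat colors, then rotated clockwise by a clearly visible amount.

Each flat color has snapped to a coarser quantized level — most visibly, the near-white background has dropped to a flat grey. Every shape is tilted by the same angle and the image corners show triangular fill wedges — a whole-image rotation by a non-right angle.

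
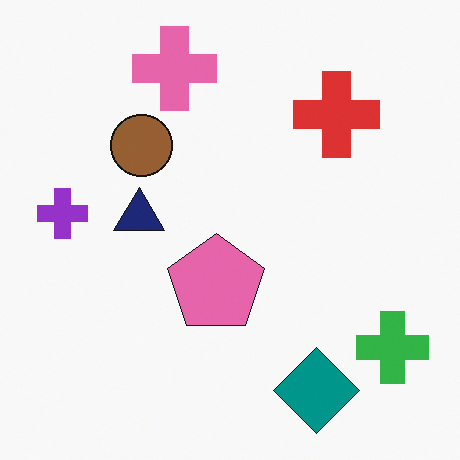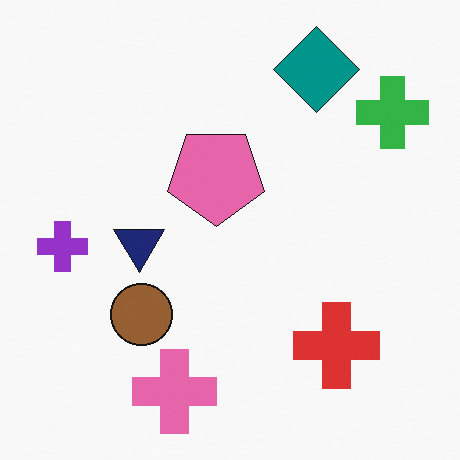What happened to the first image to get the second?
This is the original image flipped vertically (top ↔ bottom).

The pink cross is in the top of the first image and the bottom of the second — shapes on opposite sides of the horizontal midline have swapped in a mirror flip.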